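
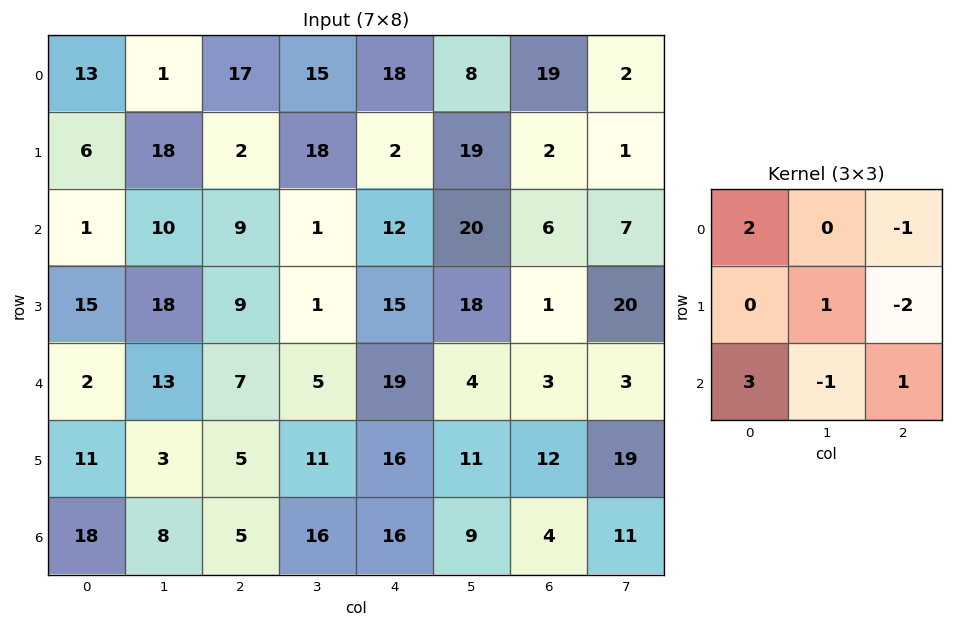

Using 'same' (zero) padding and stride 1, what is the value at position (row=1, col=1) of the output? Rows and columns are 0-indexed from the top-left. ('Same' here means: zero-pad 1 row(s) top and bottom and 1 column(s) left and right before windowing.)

The receptive field on the zero-padded input at this output position is [13 1 17 / 6 18 2 / 1 10 9]. Elementwise product with the kernel and sum: 13·2 + 17·-1 + 18·1 + 2·-2 + 1·3 + 10·-1 + 9·1.

25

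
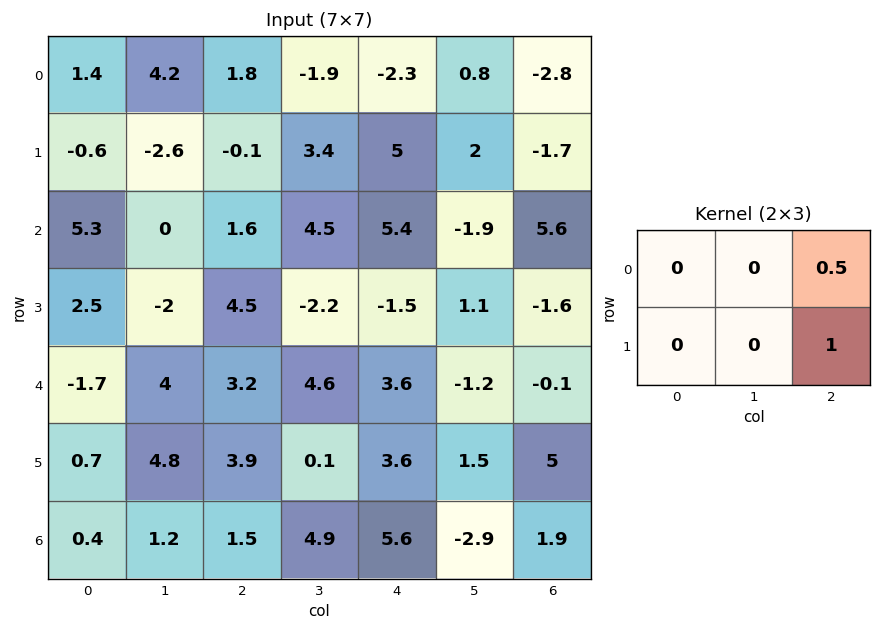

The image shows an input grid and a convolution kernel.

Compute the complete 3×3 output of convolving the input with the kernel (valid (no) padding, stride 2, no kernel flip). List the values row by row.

Output[0,0]: The receptive field on the input at this output position is [1.4 4.2 1.8 / -0.6 -2.6 -0.1]. Elementwise product with the kernel and sum: 1.8·0.5 + -0.1·1.
Output[0,1]: The receptive field on the input at this output position is [1.8 -1.9 -2.3 / -0.1 3.4 5]. Elementwise product with the kernel and sum: -2.3·0.5 + 5·1.

0.8 3.85 -3.1
5.3 1.2 1.2
5.5 5.4 4.95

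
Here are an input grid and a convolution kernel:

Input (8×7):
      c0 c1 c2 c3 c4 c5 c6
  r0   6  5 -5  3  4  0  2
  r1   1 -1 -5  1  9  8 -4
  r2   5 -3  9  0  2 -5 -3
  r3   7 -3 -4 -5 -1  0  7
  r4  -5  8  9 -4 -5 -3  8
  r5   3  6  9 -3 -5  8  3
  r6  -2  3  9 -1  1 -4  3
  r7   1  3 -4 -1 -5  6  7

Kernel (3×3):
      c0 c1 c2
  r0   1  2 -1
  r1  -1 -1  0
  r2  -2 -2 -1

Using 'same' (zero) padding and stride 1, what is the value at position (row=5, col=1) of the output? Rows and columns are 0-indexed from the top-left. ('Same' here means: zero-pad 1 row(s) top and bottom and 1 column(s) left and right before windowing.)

The receptive field on the zero-padded input at this output position is [-5 8 9 / 3 6 9 / -2 3 9]. Elementwise product with the kernel and sum: -5·1 + 8·2 + 9·-1 + 3·-1 + 6·-1 + -2·-2 + 3·-2 + 9·-1.

-18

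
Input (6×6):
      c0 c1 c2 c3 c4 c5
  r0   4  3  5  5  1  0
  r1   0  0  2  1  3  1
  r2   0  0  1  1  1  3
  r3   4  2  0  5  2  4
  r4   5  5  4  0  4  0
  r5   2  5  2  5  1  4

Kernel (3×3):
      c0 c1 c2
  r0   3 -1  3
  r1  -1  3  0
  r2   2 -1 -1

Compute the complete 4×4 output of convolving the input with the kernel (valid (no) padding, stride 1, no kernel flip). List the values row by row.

Output[0,0]: The receptive field on the input at this output position is [4 3 5 / 0 0 2 / 0 0 1]. Elementwise product with the kernel and sum: 4·3 + 3·-1 + 5·3 + 0·-1 + 0·3 + 0·2 + 0·-1 + 1·-1.

23 23 14 20
12 3 9 9
6 6 24 8
17 31 -5 42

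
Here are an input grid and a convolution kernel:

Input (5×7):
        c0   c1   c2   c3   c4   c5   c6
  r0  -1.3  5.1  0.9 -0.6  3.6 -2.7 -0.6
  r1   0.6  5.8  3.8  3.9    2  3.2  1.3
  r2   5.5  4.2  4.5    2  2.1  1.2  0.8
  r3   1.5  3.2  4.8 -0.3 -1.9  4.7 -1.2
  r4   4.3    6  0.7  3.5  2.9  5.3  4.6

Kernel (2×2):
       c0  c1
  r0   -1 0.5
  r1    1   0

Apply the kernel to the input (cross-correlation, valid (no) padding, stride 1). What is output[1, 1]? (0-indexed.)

0.3

The receptive field on the input at this output position is [5.8 3.8 / 4.2 4.5]. Elementwise product with the kernel and sum: 5.8·-1 + 3.8·0.5 + 4.2·1.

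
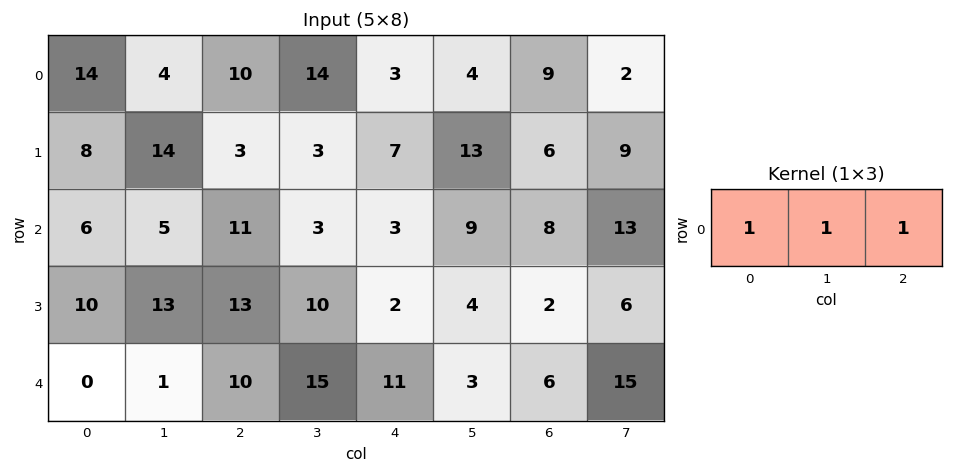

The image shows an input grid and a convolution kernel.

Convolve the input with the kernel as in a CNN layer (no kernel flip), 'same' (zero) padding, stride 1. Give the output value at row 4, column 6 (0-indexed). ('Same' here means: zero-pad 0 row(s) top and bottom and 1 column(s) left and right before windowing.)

24

The receptive field on the zero-padded input at this output position is [3 6 15]. Elementwise product with the kernel and sum: 3·1 + 6·1 + 15·1.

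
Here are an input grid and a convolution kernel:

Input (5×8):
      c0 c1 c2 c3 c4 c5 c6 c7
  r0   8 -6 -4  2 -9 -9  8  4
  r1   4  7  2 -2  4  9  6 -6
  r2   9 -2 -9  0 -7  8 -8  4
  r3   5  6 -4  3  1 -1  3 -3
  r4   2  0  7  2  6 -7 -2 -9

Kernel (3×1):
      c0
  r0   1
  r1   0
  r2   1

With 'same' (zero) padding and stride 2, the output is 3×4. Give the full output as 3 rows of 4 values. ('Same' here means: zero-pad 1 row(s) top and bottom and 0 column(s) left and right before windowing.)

Output[0,0]: The receptive field on the zero-padded input at this output position is [0 / 8 / 4]. Elementwise product with the kernel and sum: 0·1 + 4·1.
Output[0,1]: The receptive field on the zero-padded input at this output position is [0 / -4 / 2]. Elementwise product with the kernel and sum: 0·1 + 2·1.

4 2 4 6
9 -2 5 9
5 -4 1 3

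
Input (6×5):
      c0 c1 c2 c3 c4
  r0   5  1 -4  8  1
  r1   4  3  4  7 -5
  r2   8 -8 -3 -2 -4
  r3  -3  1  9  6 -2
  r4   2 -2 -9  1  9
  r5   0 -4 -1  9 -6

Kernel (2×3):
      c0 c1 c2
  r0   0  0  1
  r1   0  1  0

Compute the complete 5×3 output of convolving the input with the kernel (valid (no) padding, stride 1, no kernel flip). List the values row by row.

-1 12 8
-4 4 -7
-2 7 2
7 -3 -1
-13 0 18

Output[0,0]: The receptive field on the input at this output position is [5 1 -4 / 4 3 4]. Elementwise product with the kernel and sum: -4·1 + 3·1.
Output[0,1]: The receptive field on the input at this output position is [1 -4 8 / 3 4 7]. Elementwise product with the kernel and sum: 8·1 + 4·1.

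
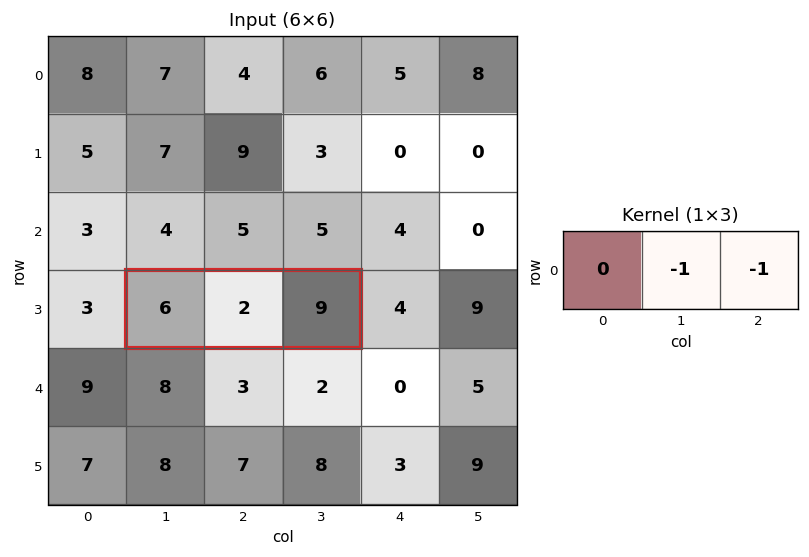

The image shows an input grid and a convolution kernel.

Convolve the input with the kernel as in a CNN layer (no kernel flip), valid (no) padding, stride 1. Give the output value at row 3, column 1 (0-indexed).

The receptive field on the input at this output position is [6 2 9]. Elementwise product with the kernel and sum: 2·-1 + 9·-1.

-11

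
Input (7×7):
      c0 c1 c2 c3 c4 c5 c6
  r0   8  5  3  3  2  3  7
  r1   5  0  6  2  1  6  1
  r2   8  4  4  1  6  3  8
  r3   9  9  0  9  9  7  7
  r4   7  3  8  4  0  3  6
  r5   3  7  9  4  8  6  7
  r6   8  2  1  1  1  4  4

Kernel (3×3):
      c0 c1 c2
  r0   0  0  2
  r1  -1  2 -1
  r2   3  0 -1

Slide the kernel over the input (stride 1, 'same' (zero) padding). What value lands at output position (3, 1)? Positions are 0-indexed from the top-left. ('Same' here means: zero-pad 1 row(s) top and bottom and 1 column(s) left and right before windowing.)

30

The receptive field on the zero-padded input at this output position is [8 4 4 / 9 9 0 / 7 3 8]. Elementwise product with the kernel and sum: 4·2 + 9·-1 + 9·2 + 0·-1 + 7·3 + 8·-1.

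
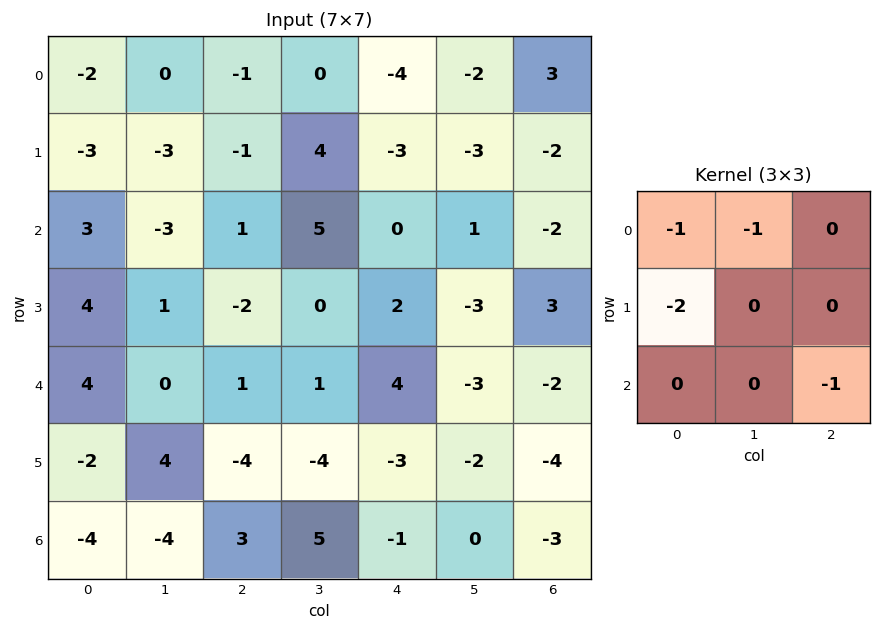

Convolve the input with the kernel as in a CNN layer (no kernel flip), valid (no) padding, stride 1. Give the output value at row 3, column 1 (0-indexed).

5

The receptive field on the input at this output position is [1 -2 0 / 0 1 1 / 4 -4 -4]. Elementwise product with the kernel and sum: 1·-1 + -2·-1 + 0·-2 + -4·-1.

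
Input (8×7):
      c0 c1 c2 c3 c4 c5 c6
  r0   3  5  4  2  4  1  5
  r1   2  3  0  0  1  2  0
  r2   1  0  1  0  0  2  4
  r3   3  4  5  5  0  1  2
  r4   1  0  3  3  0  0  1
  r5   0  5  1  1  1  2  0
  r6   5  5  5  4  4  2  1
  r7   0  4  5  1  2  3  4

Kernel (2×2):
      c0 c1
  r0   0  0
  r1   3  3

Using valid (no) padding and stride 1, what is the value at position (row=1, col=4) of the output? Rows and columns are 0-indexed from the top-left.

The receptive field on the input at this output position is [1 2 / 0 2]. Elementwise product with the kernel and sum: 0·3 + 2·3.

6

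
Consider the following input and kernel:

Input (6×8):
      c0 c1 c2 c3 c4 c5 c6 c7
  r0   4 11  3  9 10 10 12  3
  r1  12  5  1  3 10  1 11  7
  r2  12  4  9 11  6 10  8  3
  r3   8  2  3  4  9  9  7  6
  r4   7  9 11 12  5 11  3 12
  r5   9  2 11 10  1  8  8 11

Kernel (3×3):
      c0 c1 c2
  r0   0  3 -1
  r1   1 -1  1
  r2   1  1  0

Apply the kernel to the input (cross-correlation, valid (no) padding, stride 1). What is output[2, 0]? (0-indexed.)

The receptive field on the input at this output position is [12 4 9 / 8 2 3 / 7 9 11]. Elementwise product with the kernel and sum: 4·3 + 9·-1 + 8·1 + 2·-1 + 3·1 + 7·1 + 9·1.

28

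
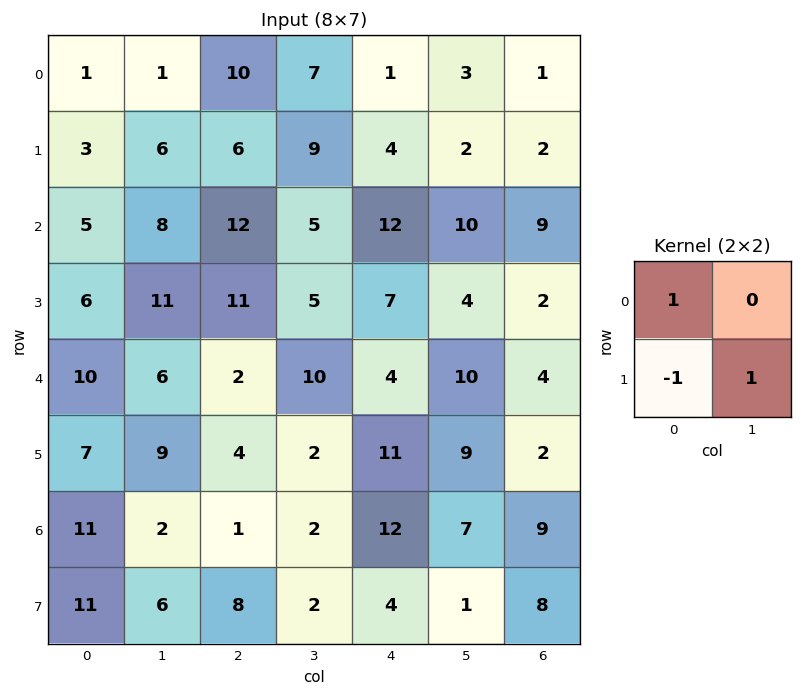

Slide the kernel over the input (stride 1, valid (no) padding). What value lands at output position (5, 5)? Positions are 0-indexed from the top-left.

The receptive field on the input at this output position is [9 2 / 7 9]. Elementwise product with the kernel and sum: 9·1 + 7·-1 + 9·1.

11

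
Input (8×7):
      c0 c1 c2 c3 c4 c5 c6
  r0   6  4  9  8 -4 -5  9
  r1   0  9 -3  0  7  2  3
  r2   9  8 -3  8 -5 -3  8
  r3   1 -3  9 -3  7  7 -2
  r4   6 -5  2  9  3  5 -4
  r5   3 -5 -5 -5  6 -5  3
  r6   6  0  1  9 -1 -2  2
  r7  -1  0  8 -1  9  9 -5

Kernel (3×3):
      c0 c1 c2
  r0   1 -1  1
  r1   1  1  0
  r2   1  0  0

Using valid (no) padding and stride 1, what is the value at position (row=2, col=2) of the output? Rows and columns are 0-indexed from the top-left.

-8

The receptive field on the input at this output position is [-3 8 -5 / 9 -3 7 / 2 9 3]. Elementwise product with the kernel and sum: -3·1 + 8·-1 + -5·1 + 9·1 + -3·1 + 2·1.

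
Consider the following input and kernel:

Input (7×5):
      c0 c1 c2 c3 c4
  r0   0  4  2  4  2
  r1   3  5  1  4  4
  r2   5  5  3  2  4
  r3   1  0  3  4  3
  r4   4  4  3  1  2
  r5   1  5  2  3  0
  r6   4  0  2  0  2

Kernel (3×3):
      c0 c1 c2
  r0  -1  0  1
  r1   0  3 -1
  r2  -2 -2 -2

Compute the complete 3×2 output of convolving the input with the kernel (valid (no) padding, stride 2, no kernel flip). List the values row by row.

-10 -10
-27 -2
0 0

Output[0,0]: The receptive field on the input at this output position is [0 4 2 / 3 5 1 / 5 5 3]. Elementwise product with the kernel and sum: 0·-1 + 2·1 + 5·3 + 1·-1 + 5·-2 + 5·-2 + 3·-2.
Output[0,1]: The receptive field on the input at this output position is [2 4 2 / 1 4 4 / 3 2 4]. Elementwise product with the kernel and sum: 2·-1 + 2·1 + 4·3 + 4·-1 + 3·-2 + 2·-2 + 4·-2.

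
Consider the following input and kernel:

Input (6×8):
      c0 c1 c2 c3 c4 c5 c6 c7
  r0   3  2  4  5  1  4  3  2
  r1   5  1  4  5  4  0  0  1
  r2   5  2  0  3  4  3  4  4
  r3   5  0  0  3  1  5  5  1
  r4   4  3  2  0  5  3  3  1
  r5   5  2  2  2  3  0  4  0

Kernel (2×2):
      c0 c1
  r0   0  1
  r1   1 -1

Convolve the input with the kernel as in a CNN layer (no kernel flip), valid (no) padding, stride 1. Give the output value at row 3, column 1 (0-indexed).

The receptive field on the input at this output position is [0 0 / 3 2]. Elementwise product with the kernel and sum: 0·1 + 3·1 + 2·-1.

1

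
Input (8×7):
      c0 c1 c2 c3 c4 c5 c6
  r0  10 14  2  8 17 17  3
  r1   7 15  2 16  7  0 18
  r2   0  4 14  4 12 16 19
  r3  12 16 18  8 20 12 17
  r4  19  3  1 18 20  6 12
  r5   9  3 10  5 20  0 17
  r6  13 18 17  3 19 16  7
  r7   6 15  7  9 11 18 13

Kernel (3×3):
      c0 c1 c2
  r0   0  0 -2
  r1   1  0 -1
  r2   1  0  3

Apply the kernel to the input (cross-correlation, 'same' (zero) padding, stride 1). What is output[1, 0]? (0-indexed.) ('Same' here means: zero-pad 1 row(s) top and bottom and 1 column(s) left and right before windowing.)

The receptive field on the zero-padded input at this output position is [0 10 14 / 0 7 15 / 0 0 4]. Elementwise product with the kernel and sum: 14·-2 + 0·1 + 15·-1 + 0·1 + 4·3.

-31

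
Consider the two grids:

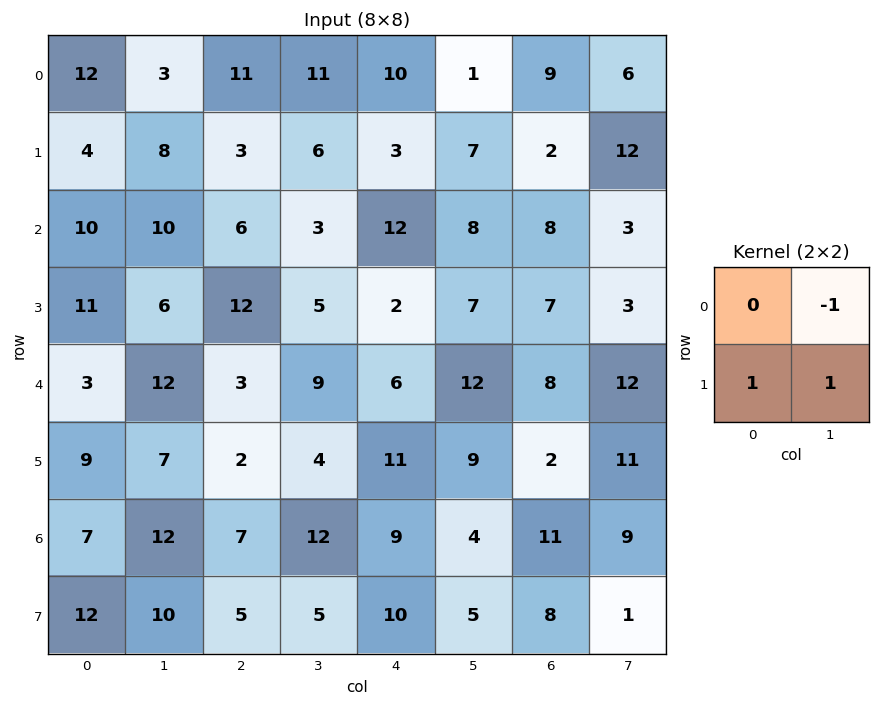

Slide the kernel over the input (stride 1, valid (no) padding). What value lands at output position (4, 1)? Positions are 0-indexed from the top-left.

6

The receptive field on the input at this output position is [12 3 / 7 2]. Elementwise product with the kernel and sum: 3·-1 + 7·1 + 2·1.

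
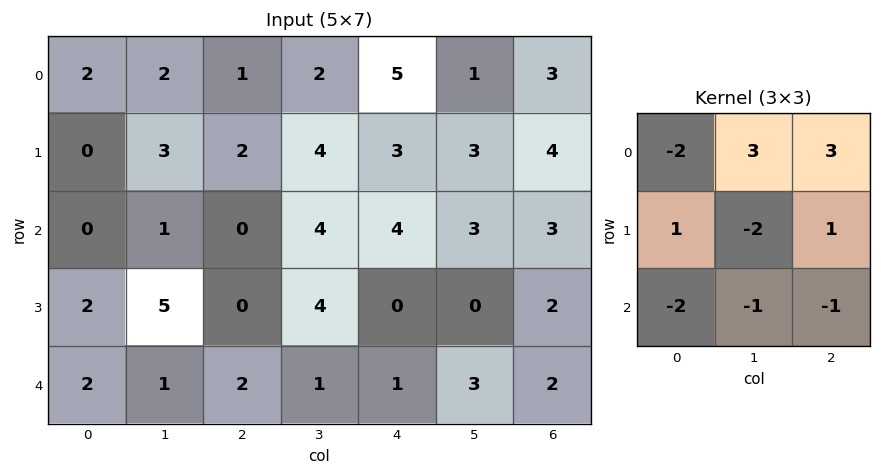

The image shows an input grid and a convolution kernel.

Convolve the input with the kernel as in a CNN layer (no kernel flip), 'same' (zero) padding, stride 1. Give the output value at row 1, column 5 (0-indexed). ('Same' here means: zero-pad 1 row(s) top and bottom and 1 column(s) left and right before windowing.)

-11

The receptive field on the zero-padded input at this output position is [5 1 3 / 3 3 4 / 4 3 3]. Elementwise product with the kernel and sum: 5·-2 + 1·3 + 3·3 + 3·1 + 3·-2 + 4·1 + 4·-2 + 3·-1 + 3·-1.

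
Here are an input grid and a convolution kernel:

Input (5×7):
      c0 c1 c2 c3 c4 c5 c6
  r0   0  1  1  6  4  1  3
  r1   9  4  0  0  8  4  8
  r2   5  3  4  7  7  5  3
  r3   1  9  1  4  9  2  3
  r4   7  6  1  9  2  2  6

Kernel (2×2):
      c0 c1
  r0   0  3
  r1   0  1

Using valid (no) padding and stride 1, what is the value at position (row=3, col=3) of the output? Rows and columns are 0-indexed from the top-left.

29

The receptive field on the input at this output position is [4 9 / 9 2]. Elementwise product with the kernel and sum: 9·3 + 2·1.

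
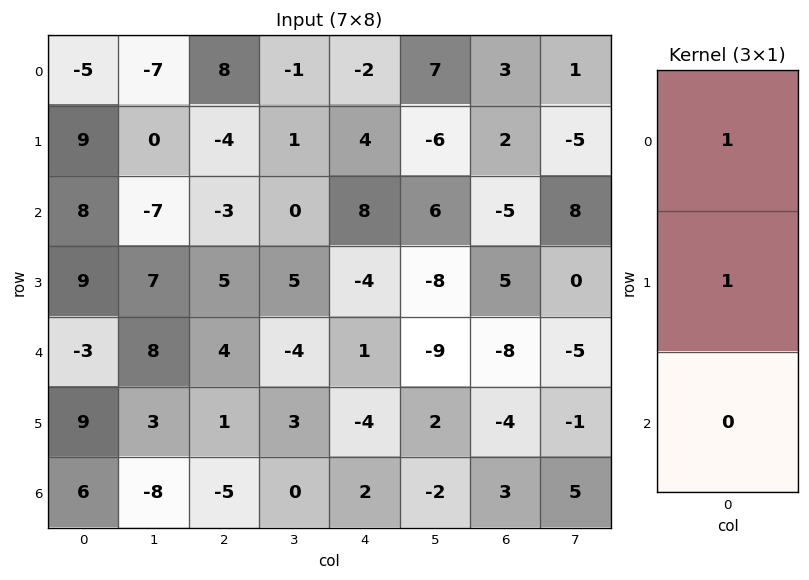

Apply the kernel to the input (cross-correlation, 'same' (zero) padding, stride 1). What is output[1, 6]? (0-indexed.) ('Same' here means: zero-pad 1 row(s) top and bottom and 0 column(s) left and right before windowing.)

The receptive field on the zero-padded input at this output position is [3 / 2 / -5]. Elementwise product with the kernel and sum: 3·1 + 2·1.

5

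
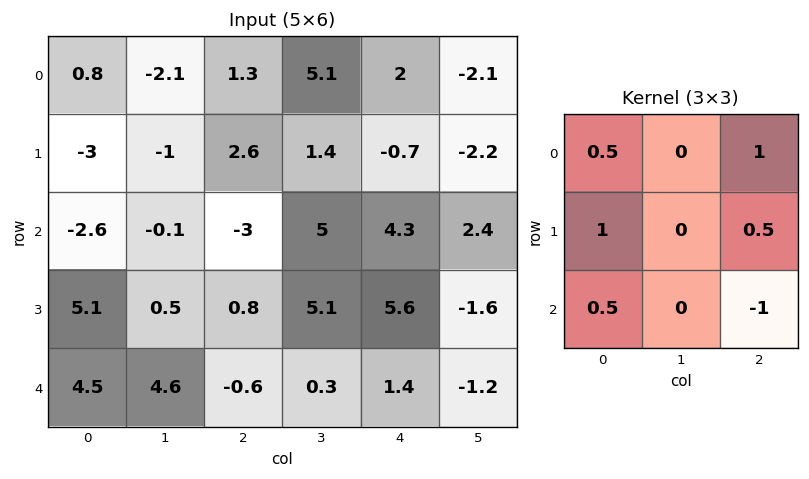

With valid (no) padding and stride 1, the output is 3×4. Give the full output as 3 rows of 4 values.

1.7 -1.3 -0.9 0.85
-1.25 -1.55 -5.45 8.85
4.05 10 4.7 10.55

Output[0,0]: The receptive field on the input at this output position is [0.8 -2.1 1.3 / -3 -1 2.6 / -2.6 -0.1 -3]. Elementwise product with the kernel and sum: 0.8·0.5 + 1.3·1 + -3·1 + 2.6·0.5 + -2.6·0.5 + -3·-1.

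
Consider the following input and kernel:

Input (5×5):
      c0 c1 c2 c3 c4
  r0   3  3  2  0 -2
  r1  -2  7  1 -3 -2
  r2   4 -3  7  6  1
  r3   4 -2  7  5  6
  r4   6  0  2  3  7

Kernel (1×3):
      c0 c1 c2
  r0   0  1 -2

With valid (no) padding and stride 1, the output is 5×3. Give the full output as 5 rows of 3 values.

-1 2 4
5 7 1
-17 -5 4
-16 -3 -7
-4 -4 -11

Output[0,0]: The receptive field on the input at this output position is [3 3 2]. Elementwise product with the kernel and sum: 3·1 + 2·-2.
Output[0,1]: The receptive field on the input at this output position is [3 2 0]. Elementwise product with the kernel and sum: 2·1 + 0·-2.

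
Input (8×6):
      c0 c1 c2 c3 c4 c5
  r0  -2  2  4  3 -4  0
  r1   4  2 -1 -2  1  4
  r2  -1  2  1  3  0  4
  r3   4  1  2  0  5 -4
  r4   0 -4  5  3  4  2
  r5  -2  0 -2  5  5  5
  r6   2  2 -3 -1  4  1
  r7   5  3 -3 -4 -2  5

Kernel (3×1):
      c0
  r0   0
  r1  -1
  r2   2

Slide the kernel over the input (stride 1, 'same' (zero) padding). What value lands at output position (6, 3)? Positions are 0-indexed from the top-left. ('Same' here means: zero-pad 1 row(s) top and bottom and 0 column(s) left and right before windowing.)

The receptive field on the zero-padded input at this output position is [5 / -1 / -4]. Elementwise product with the kernel and sum: -1·-1 + -4·2.

-7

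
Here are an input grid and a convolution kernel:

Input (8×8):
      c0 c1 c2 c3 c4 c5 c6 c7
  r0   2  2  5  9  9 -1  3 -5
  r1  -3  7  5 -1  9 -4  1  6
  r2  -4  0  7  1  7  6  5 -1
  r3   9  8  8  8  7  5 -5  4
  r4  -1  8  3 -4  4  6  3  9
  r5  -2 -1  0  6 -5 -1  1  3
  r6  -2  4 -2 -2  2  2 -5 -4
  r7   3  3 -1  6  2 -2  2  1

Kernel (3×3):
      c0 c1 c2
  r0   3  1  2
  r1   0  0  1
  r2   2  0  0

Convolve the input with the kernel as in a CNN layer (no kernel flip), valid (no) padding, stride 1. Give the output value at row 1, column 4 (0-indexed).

44

The receptive field on the input at this output position is [9 -4 1 / 7 6 5 / 7 5 -5]. Elementwise product with the kernel and sum: 9·3 + -4·1 + 1·2 + 5·1 + 7·2.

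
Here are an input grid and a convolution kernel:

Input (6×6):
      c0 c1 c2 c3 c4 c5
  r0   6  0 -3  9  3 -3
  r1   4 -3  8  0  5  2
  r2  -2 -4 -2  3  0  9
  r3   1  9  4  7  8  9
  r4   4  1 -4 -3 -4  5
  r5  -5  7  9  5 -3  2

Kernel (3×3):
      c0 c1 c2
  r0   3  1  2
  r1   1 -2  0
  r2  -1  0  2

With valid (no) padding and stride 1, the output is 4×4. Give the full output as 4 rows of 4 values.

20 6 16 29
38 4 38 23
-43 -14 -17 31
45 57 22 51

Output[0,0]: The receptive field on the input at this output position is [6 0 -3 / 4 -3 8 / -2 -4 -2]. Elementwise product with the kernel and sum: 6·3 + 0·1 + -3·2 + 4·1 + -3·-2 + -2·-1 + -2·2.
Output[0,1]: The receptive field on the input at this output position is [0 -3 9 / -3 8 0 / -4 -2 3]. Elementwise product with the kernel and sum: 0·3 + -3·1 + 9·2 + -3·1 + 8·-2 + -4·-1 + 3·2.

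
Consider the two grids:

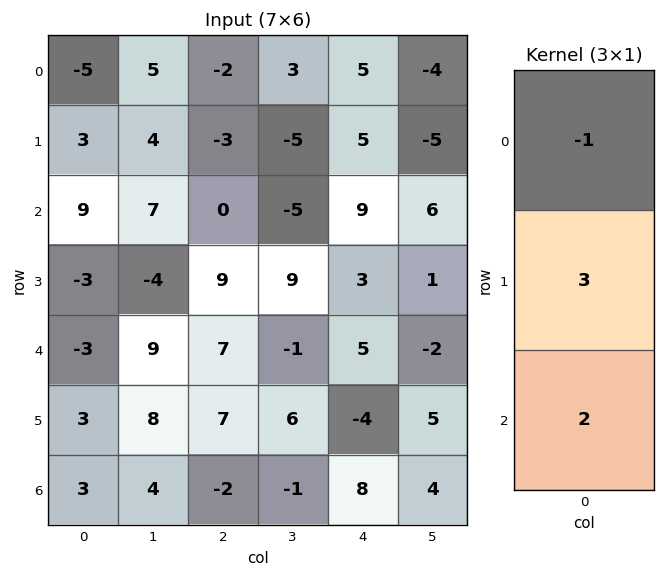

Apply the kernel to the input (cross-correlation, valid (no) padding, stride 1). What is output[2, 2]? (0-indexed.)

41

The receptive field on the input at this output position is [0 / 9 / 7]. Elementwise product with the kernel and sum: 0·-1 + 9·3 + 7·2.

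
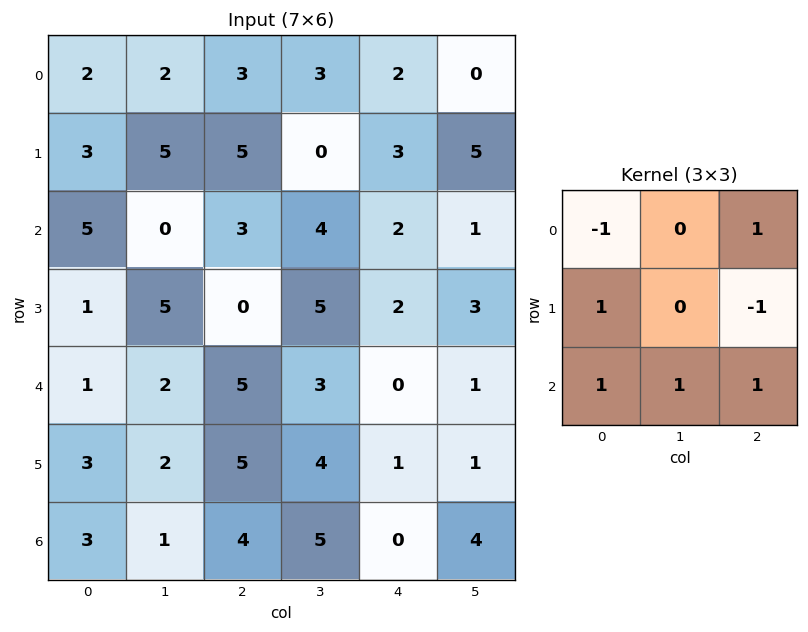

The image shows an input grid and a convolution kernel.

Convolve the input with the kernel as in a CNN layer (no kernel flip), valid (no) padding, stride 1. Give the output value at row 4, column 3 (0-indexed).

The receptive field on the input at this output position is [3 0 1 / 4 1 1 / 5 0 4]. Elementwise product with the kernel and sum: 3·-1 + 1·1 + 4·1 + 1·-1 + 5·1 + 0·1 + 4·1.

10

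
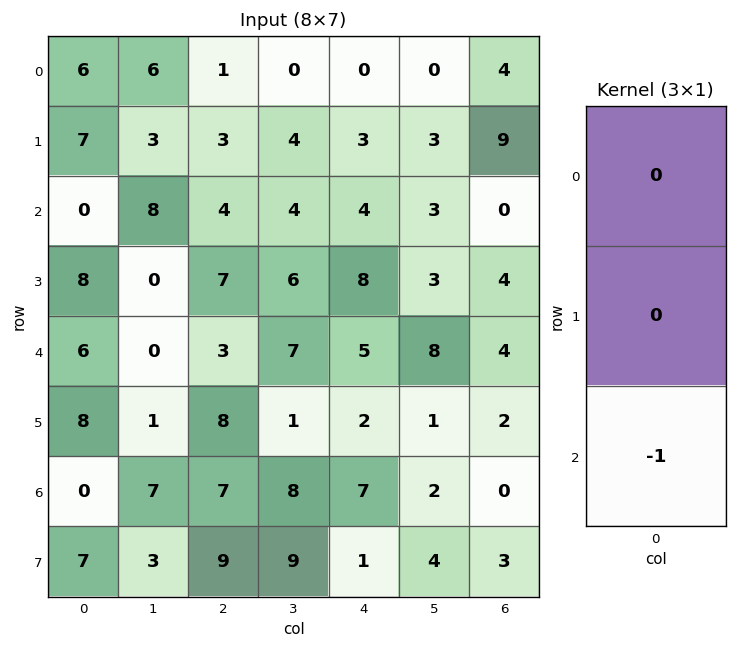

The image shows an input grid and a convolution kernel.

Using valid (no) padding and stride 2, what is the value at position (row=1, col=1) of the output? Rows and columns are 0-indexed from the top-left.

The receptive field on the input at this output position is [4 / 7 / 3]. Elementwise product with the kernel and sum: 3·-1.

-3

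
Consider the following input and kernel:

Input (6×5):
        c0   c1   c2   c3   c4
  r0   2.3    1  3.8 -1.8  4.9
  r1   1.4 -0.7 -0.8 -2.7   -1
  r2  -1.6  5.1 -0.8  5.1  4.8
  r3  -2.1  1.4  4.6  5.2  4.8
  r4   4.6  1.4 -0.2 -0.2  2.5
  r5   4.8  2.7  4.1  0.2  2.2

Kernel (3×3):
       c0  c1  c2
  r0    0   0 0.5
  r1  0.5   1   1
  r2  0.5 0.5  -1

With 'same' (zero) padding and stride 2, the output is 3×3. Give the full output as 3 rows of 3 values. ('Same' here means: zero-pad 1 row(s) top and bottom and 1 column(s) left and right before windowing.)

4.7 4.45 2.15
0.7 3.3 12.35
6.4 6.1 3.6

Output[0,0]: The receptive field on the zero-padded input at this output position is [0 0 0 / 0 2.3 1 / 0 1.4 -0.7]. Elementwise product with the kernel and sum: 0·0.5 + 0·0.5 + 2.3·1 + 1·1 + 0·0.5 + 1.4·0.5 + -0.7·-1.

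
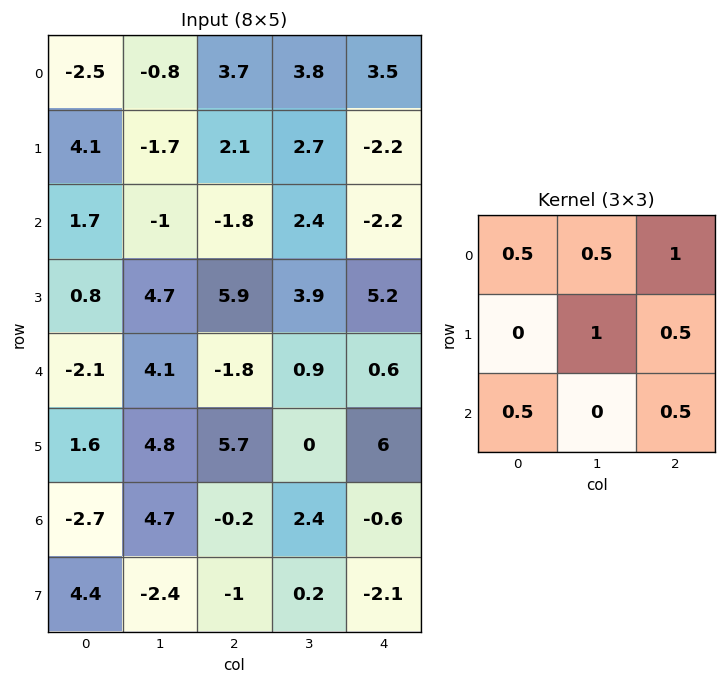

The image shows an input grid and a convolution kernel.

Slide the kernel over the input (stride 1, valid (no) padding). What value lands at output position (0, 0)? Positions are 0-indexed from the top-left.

The receptive field on the input at this output position is [-2.5 -0.8 3.7 / 4.1 -1.7 2.1 / 1.7 -1 -1.8]. Elementwise product with the kernel and sum: -2.5·0.5 + -0.8·0.5 + 3.7·1 + -1.7·1 + 2.1·0.5 + 1.7·0.5 + -1.8·0.5.

1.35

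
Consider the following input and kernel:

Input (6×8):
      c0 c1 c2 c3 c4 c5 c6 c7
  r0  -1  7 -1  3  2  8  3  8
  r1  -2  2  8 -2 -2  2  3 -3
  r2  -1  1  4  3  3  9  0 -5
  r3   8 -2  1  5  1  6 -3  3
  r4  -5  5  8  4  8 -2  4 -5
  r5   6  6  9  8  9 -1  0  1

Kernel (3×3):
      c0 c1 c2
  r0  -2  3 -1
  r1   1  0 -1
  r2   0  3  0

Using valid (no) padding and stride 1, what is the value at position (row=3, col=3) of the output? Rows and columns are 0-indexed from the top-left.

The receptive field on the input at this output position is [5 1 6 / 4 8 -2 / 8 9 -1]. Elementwise product with the kernel and sum: 5·-2 + 1·3 + 6·-1 + 4·1 + -2·-1 + 9·3.

20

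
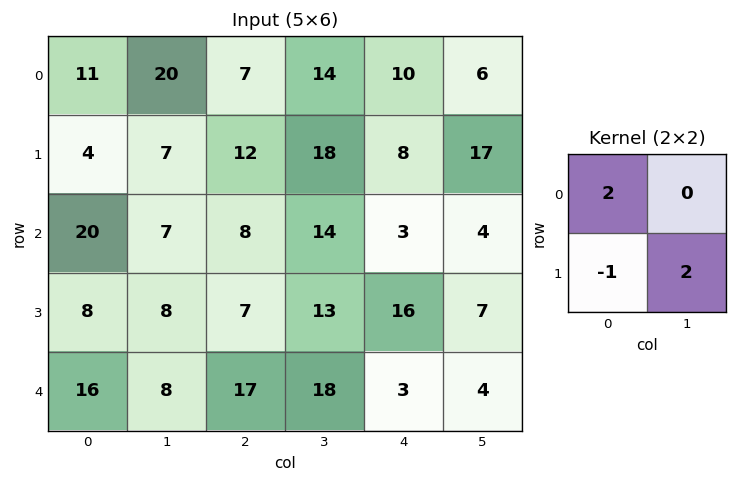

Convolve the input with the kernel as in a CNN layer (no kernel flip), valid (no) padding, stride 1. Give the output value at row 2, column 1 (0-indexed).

20

The receptive field on the input at this output position is [7 8 / 8 7]. Elementwise product with the kernel and sum: 7·2 + 8·-1 + 7·2.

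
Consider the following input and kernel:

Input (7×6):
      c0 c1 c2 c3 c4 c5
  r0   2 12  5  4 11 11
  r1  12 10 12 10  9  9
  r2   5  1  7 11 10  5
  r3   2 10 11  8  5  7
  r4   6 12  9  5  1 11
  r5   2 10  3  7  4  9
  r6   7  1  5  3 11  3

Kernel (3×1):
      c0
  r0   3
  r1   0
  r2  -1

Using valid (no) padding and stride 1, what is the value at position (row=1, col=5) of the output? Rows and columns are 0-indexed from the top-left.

20

The receptive field on the input at this output position is [9 / 5 / 7]. Elementwise product with the kernel and sum: 9·3 + 7·-1.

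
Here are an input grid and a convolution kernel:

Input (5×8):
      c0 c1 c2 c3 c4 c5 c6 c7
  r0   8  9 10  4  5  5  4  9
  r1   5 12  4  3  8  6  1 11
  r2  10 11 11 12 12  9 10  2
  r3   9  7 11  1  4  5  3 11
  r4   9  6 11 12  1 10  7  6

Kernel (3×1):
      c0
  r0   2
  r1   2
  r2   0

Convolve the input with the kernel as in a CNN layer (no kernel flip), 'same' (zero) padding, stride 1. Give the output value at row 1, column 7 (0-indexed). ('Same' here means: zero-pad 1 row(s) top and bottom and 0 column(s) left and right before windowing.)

40

The receptive field on the zero-padded input at this output position is [9 / 11 / 2]. Elementwise product with the kernel and sum: 9·2 + 11·2.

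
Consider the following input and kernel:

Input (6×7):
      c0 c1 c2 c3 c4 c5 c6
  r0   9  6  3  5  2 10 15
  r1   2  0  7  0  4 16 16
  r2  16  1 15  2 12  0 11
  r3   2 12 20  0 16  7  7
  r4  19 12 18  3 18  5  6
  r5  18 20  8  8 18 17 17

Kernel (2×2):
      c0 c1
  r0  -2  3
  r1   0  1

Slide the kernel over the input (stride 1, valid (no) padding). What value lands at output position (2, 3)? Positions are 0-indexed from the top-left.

48

The receptive field on the input at this output position is [2 12 / 0 16]. Elementwise product with the kernel and sum: 2·-2 + 12·3 + 16·1.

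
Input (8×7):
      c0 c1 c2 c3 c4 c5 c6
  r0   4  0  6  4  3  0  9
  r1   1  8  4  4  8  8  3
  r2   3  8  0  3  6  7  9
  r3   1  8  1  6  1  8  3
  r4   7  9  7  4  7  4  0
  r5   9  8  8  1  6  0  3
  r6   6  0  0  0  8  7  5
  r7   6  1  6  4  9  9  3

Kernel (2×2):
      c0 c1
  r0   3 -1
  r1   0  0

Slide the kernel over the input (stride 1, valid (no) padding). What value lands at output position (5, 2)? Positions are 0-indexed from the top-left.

23

The receptive field on the input at this output position is [8 1 / 0 0]. Elementwise product with the kernel and sum: 8·3 + 1·-1.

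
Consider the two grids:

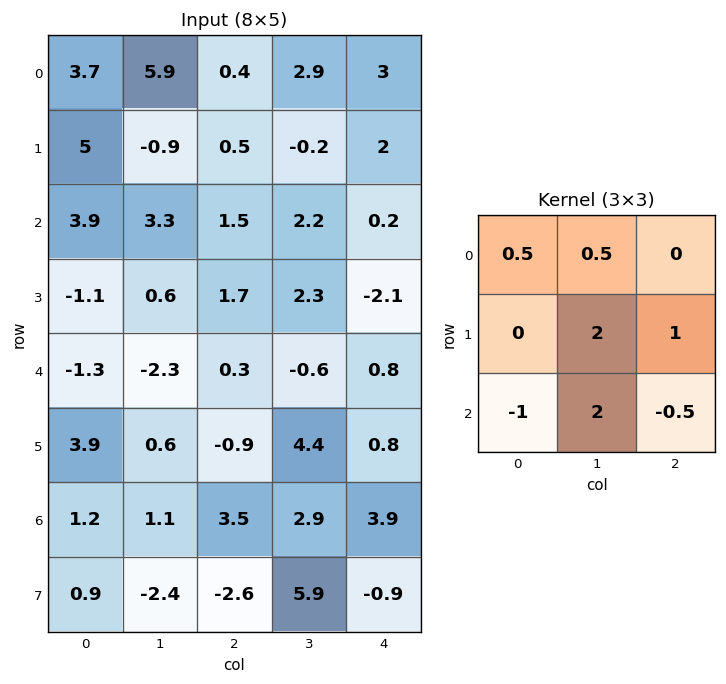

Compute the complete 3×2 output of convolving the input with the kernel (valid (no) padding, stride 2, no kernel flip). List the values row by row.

Output[0,0]: The receptive field on the input at this output position is [3.7 5.9 0.4 / 5 -0.9 0.5 / 3.9 3.3 1.5]. Elementwise product with the kernel and sum: 3.7·0.5 + 5.9·0.5 + -0.9·2 + 0.5·1 + 3.9·-1 + 3.3·2 + 1.5·-0.5.
Output[0,1]: The receptive field on the input at this output position is [0.4 2.9 3 / 0.5 -0.2 2 / 1.5 2.2 0.2]. Elementwise product with the kernel and sum: 0.4·0.5 + 2.9·0.5 + -0.2·2 + 2·1 + 1.5·-1 + 2.2·2 + 0.2·-0.5.

5.45 6.05
3.05 2.45
-2.25 9.8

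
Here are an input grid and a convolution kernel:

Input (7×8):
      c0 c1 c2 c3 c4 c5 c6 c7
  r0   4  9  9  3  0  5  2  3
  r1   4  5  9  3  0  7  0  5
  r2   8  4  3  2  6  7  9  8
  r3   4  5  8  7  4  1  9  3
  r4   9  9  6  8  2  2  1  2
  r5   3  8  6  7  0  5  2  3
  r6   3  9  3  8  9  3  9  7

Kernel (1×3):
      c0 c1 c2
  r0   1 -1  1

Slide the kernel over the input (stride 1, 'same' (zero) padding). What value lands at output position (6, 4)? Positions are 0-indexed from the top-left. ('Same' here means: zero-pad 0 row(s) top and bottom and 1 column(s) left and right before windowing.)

2

The receptive field on the zero-padded input at this output position is [8 9 3]. Elementwise product with the kernel and sum: 8·1 + 9·-1 + 3·1.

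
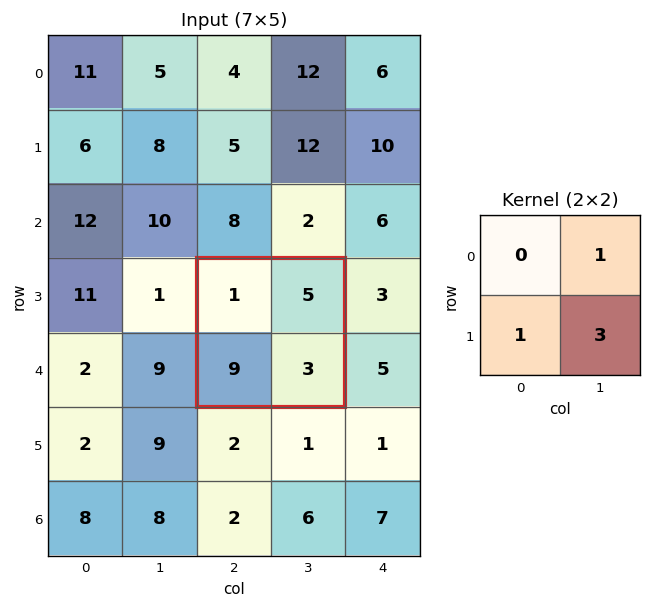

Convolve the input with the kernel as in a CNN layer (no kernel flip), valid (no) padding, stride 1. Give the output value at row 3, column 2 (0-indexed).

23

The receptive field on the input at this output position is [1 5 / 9 3]. Elementwise product with the kernel and sum: 5·1 + 9·1 + 3·3.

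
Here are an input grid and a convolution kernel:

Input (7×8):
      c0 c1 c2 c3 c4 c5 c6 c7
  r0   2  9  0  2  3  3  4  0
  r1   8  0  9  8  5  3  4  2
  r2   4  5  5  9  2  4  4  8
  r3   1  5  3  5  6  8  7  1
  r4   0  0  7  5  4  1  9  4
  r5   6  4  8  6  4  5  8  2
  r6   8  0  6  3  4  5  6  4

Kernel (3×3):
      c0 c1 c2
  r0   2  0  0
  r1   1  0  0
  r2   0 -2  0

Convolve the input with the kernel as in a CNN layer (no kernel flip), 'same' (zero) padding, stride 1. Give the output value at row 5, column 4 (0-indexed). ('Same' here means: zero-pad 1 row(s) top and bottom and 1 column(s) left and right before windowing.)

8

The receptive field on the zero-padded input at this output position is [5 4 1 / 6 4 5 / 3 4 5]. Elementwise product with the kernel and sum: 5·2 + 6·1 + 4·-2.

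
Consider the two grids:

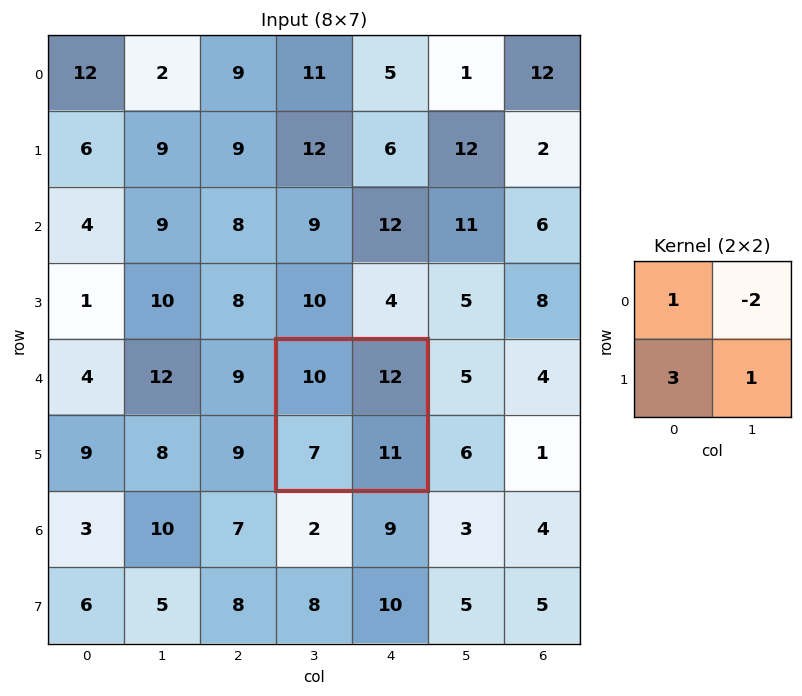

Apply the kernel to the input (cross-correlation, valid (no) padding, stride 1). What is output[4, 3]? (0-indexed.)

The receptive field on the input at this output position is [10 12 / 7 11]. Elementwise product with the kernel and sum: 10·1 + 12·-2 + 7·3 + 11·1.

18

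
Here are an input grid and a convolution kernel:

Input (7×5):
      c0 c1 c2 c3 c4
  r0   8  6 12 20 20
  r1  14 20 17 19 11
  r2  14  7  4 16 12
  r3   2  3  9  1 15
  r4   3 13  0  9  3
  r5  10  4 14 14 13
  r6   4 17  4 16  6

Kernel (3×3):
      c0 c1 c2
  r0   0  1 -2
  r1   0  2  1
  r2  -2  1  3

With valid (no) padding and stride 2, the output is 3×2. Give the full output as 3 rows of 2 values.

Output[0,0]: The receptive field on the input at this output position is [8 6 12 / 14 20 17 / 14 7 4]. Elementwise product with the kernel and sum: 6·1 + 12·-2 + 20·2 + 17·1 + 14·-2 + 7·1 + 4·3.

30 73
21 27
56 70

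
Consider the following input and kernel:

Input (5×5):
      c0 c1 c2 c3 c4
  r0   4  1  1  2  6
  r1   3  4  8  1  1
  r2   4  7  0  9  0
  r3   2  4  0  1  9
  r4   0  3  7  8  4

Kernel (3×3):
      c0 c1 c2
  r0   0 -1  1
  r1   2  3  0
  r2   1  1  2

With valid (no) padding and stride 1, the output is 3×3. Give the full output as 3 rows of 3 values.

29 58 32
39 13 46
26 43 17

Output[0,0]: The receptive field on the input at this output position is [4 1 1 / 3 4 8 / 4 7 0]. Elementwise product with the kernel and sum: 1·-1 + 1·1 + 3·2 + 4·3 + 4·1 + 7·1 + 0·2.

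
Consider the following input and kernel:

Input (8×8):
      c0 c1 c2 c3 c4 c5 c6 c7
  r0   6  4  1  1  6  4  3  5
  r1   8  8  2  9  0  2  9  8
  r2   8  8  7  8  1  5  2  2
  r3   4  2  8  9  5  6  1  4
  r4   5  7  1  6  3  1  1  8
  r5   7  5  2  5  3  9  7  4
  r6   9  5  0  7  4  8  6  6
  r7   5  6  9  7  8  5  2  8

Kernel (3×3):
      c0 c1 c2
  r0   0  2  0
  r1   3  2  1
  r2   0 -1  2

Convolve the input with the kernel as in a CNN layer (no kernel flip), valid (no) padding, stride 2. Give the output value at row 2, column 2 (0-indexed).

The receptive field on the input at this output position is [3 1 1 / 3 9 7 / 4 8 6]. Elementwise product with the kernel and sum: 1·2 + 3·3 + 9·2 + 7·1 + 8·-1 + 6·2.

40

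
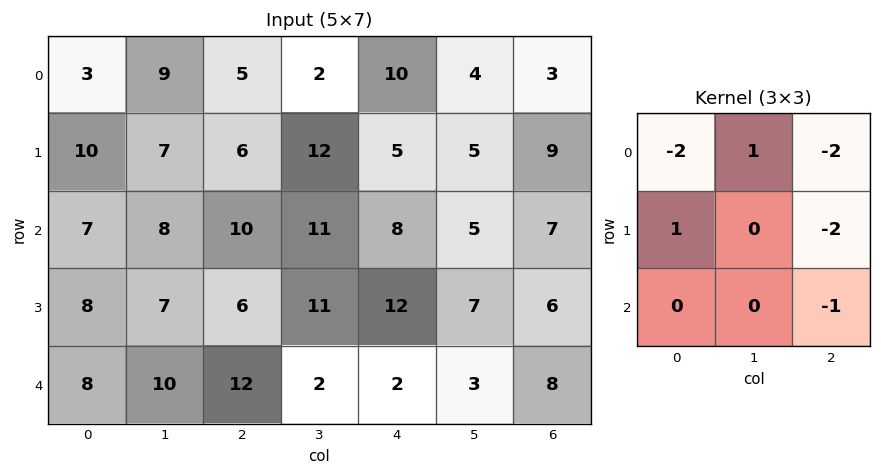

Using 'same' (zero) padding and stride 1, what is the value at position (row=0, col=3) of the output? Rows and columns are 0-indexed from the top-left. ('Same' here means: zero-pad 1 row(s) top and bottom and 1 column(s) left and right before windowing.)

-20

The receptive field on the zero-padded input at this output position is [0 0 0 / 5 2 10 / 6 12 5]. Elementwise product with the kernel and sum: 0·-2 + 0·1 + 0·-2 + 5·1 + 10·-2 + 5·-1.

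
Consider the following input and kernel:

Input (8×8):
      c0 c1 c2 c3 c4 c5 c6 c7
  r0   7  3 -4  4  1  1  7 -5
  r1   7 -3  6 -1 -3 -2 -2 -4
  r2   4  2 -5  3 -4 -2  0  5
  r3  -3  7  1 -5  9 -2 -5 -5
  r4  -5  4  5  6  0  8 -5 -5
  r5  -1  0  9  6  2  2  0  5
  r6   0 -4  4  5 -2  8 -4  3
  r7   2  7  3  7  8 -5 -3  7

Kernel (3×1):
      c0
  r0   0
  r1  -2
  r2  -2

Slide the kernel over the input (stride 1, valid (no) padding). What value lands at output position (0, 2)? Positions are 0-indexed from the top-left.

-2

The receptive field on the input at this output position is [-4 / 6 / -5]. Elementwise product with the kernel and sum: 6·-2 + -5·-2.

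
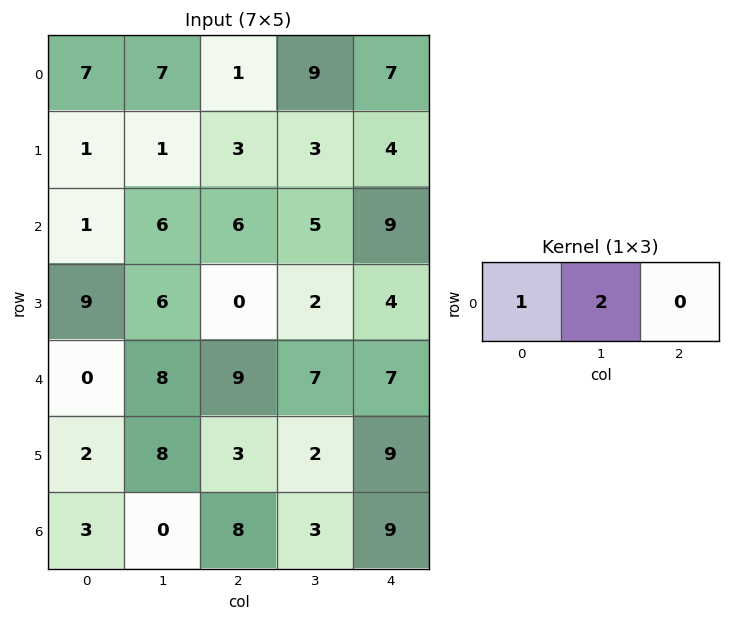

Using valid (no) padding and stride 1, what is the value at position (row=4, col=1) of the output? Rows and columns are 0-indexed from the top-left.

26

The receptive field on the input at this output position is [8 9 7]. Elementwise product with the kernel and sum: 8·1 + 9·2.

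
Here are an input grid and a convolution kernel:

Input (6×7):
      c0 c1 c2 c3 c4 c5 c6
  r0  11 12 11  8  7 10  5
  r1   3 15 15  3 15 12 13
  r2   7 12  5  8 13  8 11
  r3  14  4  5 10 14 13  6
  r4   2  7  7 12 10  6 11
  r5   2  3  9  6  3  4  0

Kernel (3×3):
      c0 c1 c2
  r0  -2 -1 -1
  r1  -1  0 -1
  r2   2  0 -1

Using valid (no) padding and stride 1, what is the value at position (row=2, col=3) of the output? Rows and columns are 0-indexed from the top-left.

The receptive field on the input at this output position is [8 13 8 / 10 14 13 / 12 10 6]. Elementwise product with the kernel and sum: 8·-2 + 13·-1 + 8·-1 + 10·-1 + 13·-1 + 12·2 + 6·-1.

-42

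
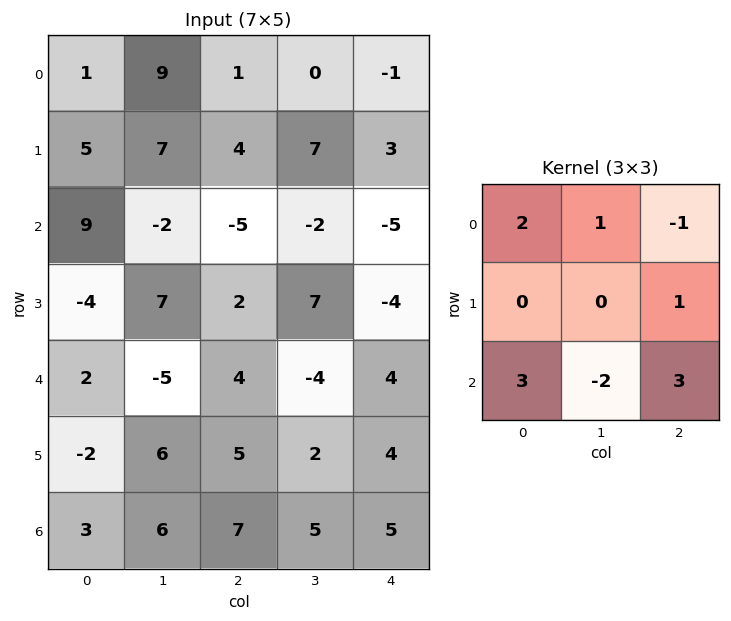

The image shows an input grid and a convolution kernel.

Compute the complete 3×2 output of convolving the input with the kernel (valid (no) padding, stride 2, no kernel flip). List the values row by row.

Output[0,0]: The receptive field on the input at this output position is [1 9 1 / 5 7 4 / 9 -2 -5]. Elementwise product with the kernel and sum: 1·2 + 9·1 + 1·-1 + 4·1 + 9·3 + -2·-2 + -5·3.

30 -20
51 21
18 30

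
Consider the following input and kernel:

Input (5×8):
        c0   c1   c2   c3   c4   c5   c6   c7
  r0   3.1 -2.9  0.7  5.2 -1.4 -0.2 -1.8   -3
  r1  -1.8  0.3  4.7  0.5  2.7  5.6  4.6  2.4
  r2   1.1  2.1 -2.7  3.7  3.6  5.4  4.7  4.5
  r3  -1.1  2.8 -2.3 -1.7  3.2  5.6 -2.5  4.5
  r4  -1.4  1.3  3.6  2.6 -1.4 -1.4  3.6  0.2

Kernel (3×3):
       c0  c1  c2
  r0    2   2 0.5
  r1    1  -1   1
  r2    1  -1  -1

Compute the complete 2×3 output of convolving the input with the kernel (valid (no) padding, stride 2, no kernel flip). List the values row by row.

Output[0,0]: The receptive field on the input at this output position is [3.1 -2.9 0.7 / -1.8 0.3 4.7 / 1.1 2.1 -2.7]. Elementwise product with the kernel and sum: 3.1·2 + -2.9·2 + 0.7·0.5 + -1.8·1 + 0.3·-1 + 4.7·1 + 1.1·1 + 2.1·-1 + -2.7·-1.

5.05 8 -8.9
-7.45 8.8 11.85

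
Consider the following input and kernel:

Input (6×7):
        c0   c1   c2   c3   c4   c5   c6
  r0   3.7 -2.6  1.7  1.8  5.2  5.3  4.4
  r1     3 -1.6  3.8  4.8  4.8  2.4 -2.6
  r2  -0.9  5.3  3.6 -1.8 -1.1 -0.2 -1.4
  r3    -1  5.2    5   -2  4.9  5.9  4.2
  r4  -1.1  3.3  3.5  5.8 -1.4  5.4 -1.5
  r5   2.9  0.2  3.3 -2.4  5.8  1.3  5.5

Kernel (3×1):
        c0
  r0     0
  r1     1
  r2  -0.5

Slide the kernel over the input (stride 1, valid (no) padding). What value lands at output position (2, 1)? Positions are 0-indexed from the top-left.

The receptive field on the input at this output position is [5.3 / 5.2 / 3.3]. Elementwise product with the kernel and sum: 5.2·1 + 3.3·-0.5.

3.55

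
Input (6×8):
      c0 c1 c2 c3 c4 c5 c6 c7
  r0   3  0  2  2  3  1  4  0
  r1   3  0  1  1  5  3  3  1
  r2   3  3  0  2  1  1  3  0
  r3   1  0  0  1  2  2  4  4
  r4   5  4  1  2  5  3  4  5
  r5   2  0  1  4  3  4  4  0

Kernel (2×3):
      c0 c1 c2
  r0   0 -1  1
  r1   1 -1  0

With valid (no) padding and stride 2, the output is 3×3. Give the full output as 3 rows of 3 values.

Output[0,0]: The receptive field on the input at this output position is [3 0 2 / 3 0 1]. Elementwise product with the kernel and sum: 0·-1 + 2·1 + 3·1 + 0·-1.
Output[0,1]: The receptive field on the input at this output position is [2 2 3 / 1 1 5]. Elementwise product with the kernel and sum: 2·-1 + 3·1 + 1·1 + 1·-1.

5 1 5
-2 -2 2
-1 0 0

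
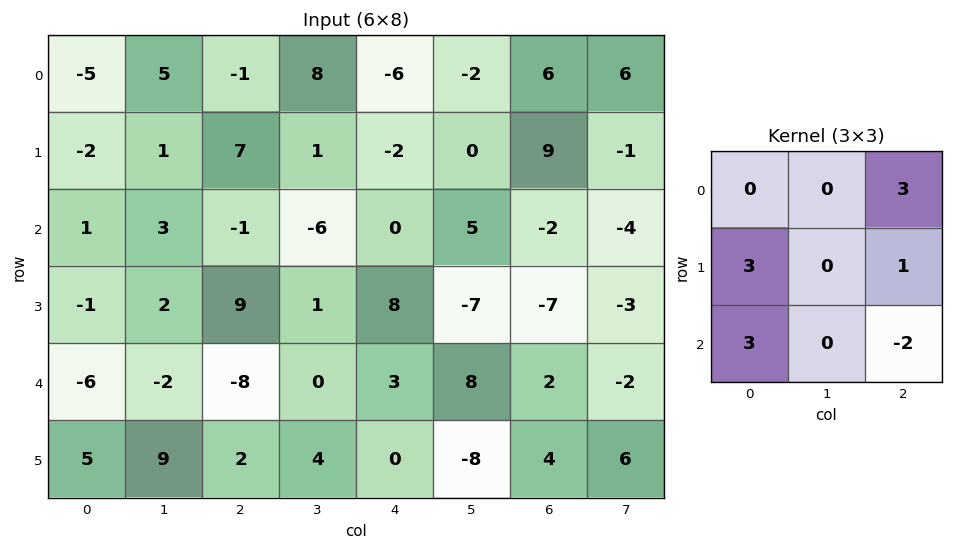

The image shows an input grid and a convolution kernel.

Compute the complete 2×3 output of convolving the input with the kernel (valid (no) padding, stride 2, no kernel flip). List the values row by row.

Output[0,0]: The receptive field on the input at this output position is [-5 5 -1 / -2 1 7 / 1 3 -1]. Elementwise product with the kernel and sum: -1·3 + -2·3 + 7·1 + 1·3 + -1·-2.

3 -2 25
1 5 16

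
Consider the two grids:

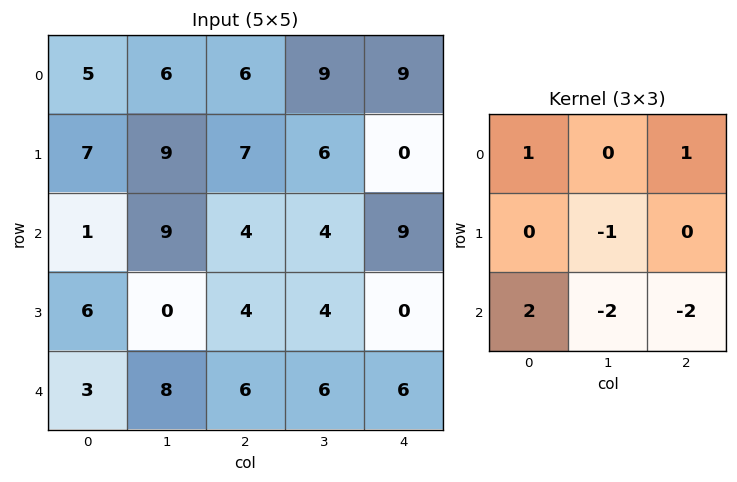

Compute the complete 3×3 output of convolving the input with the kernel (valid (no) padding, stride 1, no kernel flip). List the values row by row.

-22 10 -9
9 -5 3
-17 1 -3

Output[0,0]: The receptive field on the input at this output position is [5 6 6 / 7 9 7 / 1 9 4]. Elementwise product with the kernel and sum: 5·1 + 6·1 + 9·-1 + 1·2 + 9·-2 + 4·-2.
Output[0,1]: The receptive field on the input at this output position is [6 6 9 / 9 7 6 / 9 4 4]. Elementwise product with the kernel and sum: 6·1 + 9·1 + 7·-1 + 9·2 + 4·-2 + 4·-2.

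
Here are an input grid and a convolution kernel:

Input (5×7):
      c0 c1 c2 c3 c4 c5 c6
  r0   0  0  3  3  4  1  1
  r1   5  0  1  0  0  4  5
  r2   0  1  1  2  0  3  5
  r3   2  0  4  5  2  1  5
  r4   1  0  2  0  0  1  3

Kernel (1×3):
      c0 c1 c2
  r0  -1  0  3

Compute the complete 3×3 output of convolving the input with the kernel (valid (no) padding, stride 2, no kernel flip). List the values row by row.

Output[0,0]: The receptive field on the input at this output position is [0 0 3]. Elementwise product with the kernel and sum: 0·-1 + 3·3.

9 9 -1
3 -1 15
5 -2 9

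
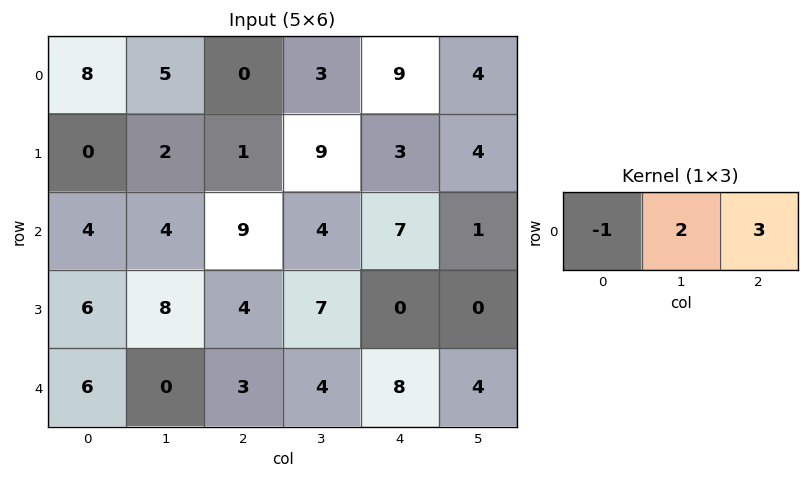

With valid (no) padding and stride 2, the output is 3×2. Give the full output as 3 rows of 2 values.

2 33
31 20
3 29

Output[0,0]: The receptive field on the input at this output position is [8 5 0]. Elementwise product with the kernel and sum: 8·-1 + 5·2 + 0·3.
Output[0,1]: The receptive field on the input at this output position is [0 3 9]. Elementwise product with the kernel and sum: 0·-1 + 3·2 + 9·3.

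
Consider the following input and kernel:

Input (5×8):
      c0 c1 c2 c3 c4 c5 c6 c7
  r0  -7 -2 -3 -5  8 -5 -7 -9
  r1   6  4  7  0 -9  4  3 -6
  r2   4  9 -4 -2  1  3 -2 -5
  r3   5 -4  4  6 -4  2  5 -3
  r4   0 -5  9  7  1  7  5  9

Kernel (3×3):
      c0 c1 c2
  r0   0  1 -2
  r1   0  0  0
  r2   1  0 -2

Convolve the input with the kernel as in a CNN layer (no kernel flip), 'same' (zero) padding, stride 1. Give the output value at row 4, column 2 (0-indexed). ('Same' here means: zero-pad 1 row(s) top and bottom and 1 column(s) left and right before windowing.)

The receptive field on the zero-padded input at this output position is [-4 4 6 / -5 9 7 / 0 0 0]. Elementwise product with the kernel and sum: 4·1 + 6·-2 + 0·1 + 0·-2.

-8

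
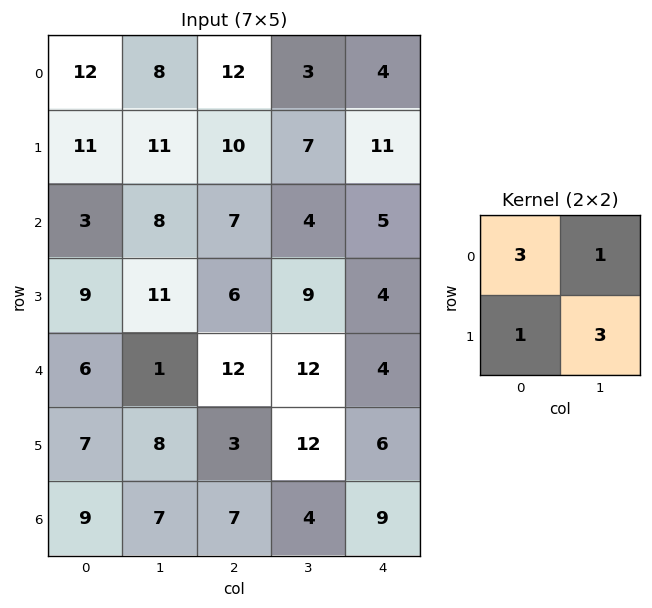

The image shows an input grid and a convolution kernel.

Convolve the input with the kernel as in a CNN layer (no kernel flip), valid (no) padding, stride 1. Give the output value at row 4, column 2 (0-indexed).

The receptive field on the input at this output position is [12 12 / 3 12]. Elementwise product with the kernel and sum: 12·3 + 12·1 + 3·1 + 12·3.

87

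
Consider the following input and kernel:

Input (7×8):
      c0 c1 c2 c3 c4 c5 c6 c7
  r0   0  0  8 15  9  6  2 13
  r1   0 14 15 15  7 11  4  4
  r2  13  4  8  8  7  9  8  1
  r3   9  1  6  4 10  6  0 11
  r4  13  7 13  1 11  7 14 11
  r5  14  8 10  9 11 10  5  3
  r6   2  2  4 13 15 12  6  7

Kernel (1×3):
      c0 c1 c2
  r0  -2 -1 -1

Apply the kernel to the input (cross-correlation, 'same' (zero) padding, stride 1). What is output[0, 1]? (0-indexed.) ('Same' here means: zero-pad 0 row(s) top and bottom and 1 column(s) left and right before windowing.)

-8

The receptive field on the zero-padded input at this output position is [0 0 8]. Elementwise product with the kernel and sum: 0·-2 + 0·-1 + 8·-1.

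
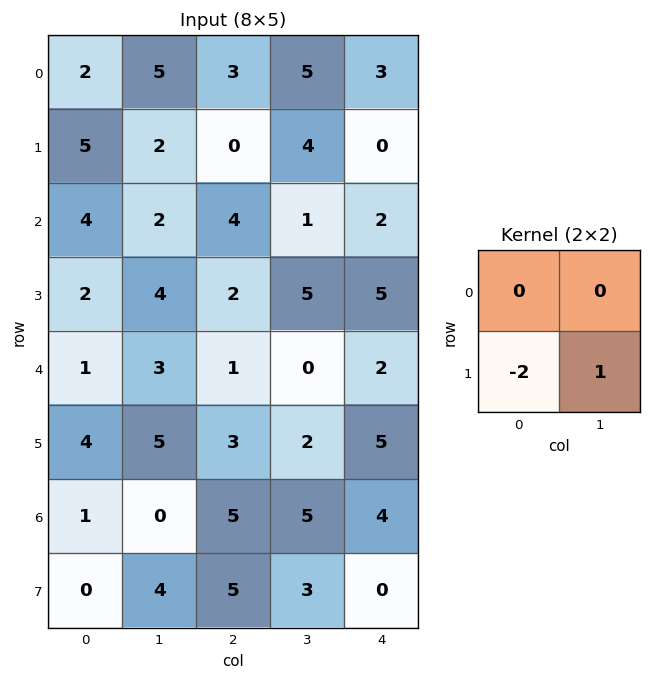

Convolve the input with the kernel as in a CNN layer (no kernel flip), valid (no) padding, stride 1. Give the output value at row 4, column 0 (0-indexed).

-3

The receptive field on the input at this output position is [1 3 / 4 5]. Elementwise product with the kernel and sum: 4·-2 + 5·1.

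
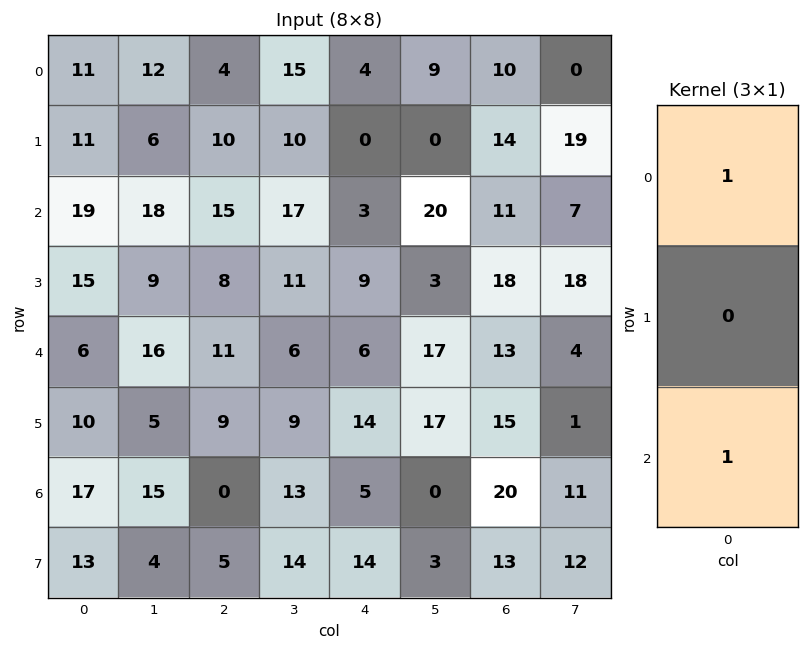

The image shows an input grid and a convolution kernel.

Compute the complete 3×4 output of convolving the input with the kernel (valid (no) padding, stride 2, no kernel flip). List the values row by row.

Output[0,0]: The receptive field on the input at this output position is [11 / 11 / 19]. Elementwise product with the kernel and sum: 11·1 + 19·1.
Output[0,1]: The receptive field on the input at this output position is [4 / 10 / 15]. Elementwise product with the kernel and sum: 4·1 + 15·1.

30 19 7 21
25 26 9 24
23 11 11 33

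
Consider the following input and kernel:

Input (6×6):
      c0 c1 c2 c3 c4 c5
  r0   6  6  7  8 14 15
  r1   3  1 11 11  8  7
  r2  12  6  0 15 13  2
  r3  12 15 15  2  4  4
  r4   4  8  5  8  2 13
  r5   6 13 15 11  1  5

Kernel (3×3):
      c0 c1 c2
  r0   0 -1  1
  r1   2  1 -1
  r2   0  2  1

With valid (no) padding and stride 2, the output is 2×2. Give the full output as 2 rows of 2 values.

Output[0,0]: The receptive field on the input at this output position is [6 6 7 / 3 1 11 / 12 6 0]. Elementwise product with the kernel and sum: 6·-1 + 7·1 + 3·2 + 1·1 + 11·-1 + 6·2 + 0·1.
Output[0,1]: The receptive field on the input at this output position is [7 8 14 / 11 11 8 / 0 15 13]. Elementwise product with the kernel and sum: 8·-1 + 14·1 + 11·2 + 11·1 + 8·-1 + 15·2 + 13·1.

9 74
39 44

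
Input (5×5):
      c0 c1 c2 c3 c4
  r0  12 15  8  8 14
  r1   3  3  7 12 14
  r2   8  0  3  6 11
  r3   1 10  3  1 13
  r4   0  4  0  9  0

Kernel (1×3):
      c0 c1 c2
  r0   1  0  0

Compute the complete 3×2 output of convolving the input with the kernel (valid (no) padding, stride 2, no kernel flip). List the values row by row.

Output[0,0]: The receptive field on the input at this output position is [12 15 8]. Elementwise product with the kernel and sum: 12·1.
Output[0,1]: The receptive field on the input at this output position is [8 8 14]. Elementwise product with the kernel and sum: 8·1.

12 8
8 3
0 0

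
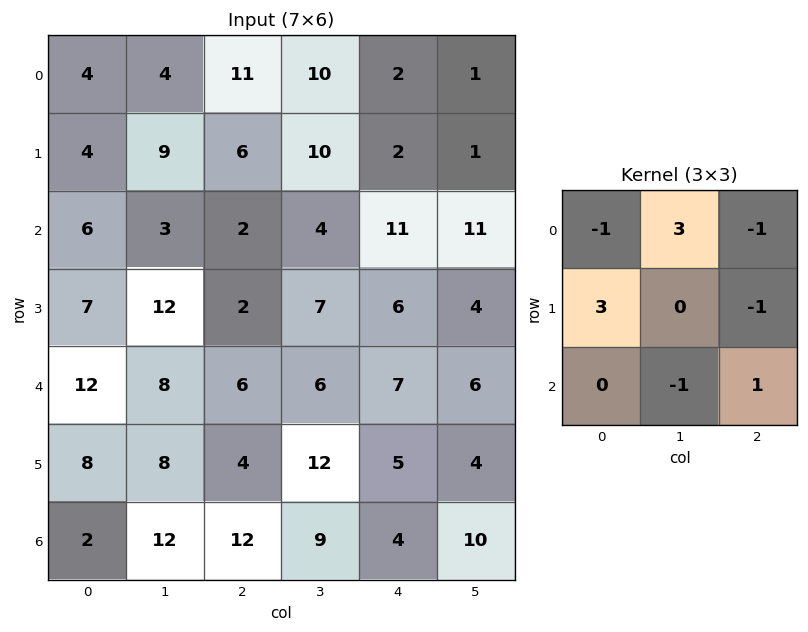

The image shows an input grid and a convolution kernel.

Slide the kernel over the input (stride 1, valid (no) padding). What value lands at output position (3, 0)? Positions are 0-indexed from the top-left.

53

The receptive field on the input at this output position is [7 12 2 / 12 8 6 / 8 8 4]. Elementwise product with the kernel and sum: 7·-1 + 12·3 + 2·-1 + 12·3 + 6·-1 + 8·-1 + 4·1.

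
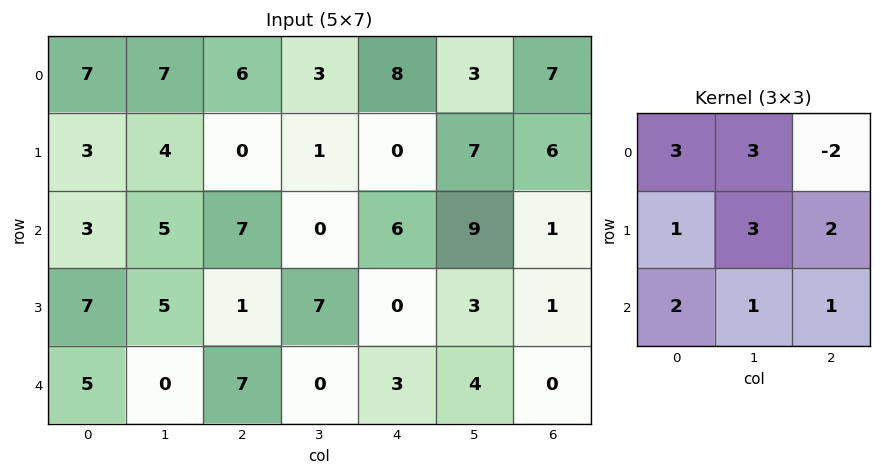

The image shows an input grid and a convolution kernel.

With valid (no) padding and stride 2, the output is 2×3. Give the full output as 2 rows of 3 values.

63 34 74
51 48 64

Output[0,0]: The receptive field on the input at this output position is [7 7 6 / 3 4 0 / 3 5 7]. Elementwise product with the kernel and sum: 7·3 + 7·3 + 6·-2 + 3·1 + 4·3 + 0·2 + 3·2 + 5·1 + 7·1.
Output[0,1]: The receptive field on the input at this output position is [6 3 8 / 0 1 0 / 7 0 6]. Elementwise product with the kernel and sum: 6·3 + 3·3 + 8·-2 + 0·1 + 1·3 + 0·2 + 7·2 + 0·1 + 6·1.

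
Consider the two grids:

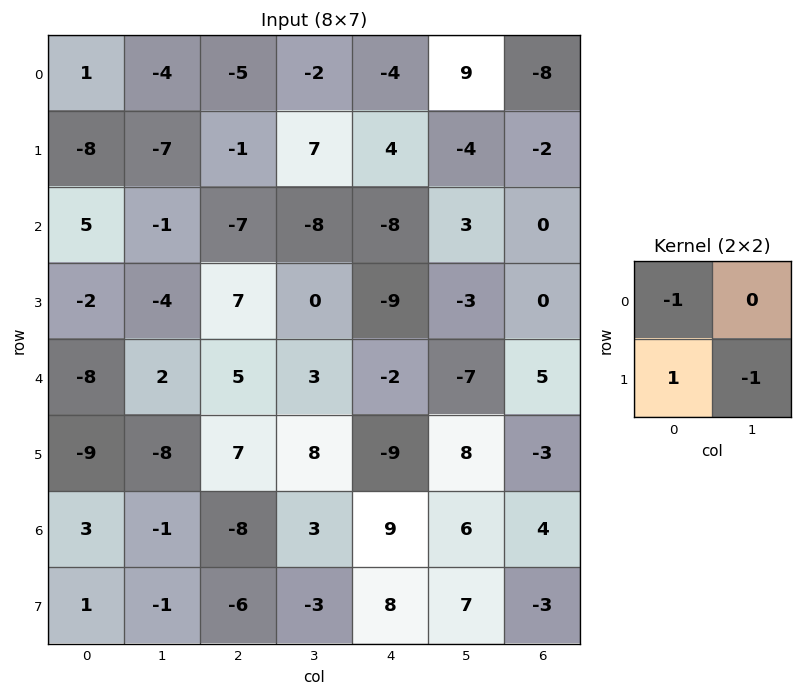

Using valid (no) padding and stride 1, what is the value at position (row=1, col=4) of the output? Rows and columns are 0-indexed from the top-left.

The receptive field on the input at this output position is [4 -4 / -8 3]. Elementwise product with the kernel and sum: 4·-1 + -8·1 + 3·-1.

-15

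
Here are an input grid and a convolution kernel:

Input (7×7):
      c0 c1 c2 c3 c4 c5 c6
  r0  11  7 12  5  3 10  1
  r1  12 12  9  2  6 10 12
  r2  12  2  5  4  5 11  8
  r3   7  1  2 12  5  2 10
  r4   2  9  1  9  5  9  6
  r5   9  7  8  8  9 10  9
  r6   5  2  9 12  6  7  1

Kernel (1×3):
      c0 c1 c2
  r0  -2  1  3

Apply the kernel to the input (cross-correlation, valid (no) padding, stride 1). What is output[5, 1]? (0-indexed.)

18

The receptive field on the input at this output position is [7 8 8]. Elementwise product with the kernel and sum: 7·-2 + 8·1 + 8·3.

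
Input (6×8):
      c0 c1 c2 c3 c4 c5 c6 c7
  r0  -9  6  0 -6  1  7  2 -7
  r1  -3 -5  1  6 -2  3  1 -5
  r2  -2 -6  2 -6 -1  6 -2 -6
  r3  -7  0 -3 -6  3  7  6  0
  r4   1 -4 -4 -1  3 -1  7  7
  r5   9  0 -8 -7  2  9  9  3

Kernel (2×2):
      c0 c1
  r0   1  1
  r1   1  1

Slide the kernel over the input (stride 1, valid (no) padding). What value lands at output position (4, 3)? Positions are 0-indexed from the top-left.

The receptive field on the input at this output position is [-1 3 / -7 2]. Elementwise product with the kernel and sum: -1·1 + 3·1 + -7·1 + 2·1.

-3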